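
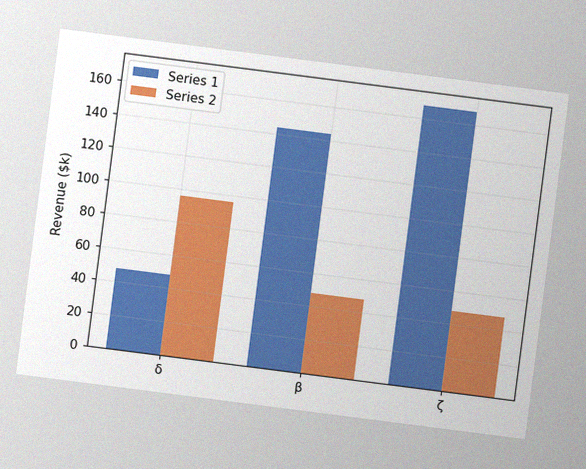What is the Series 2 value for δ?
$96k

The chart is tilted about 7° clockwise, with some photo noise. The Series 2 bar at δ reaches $96k on the y-axis.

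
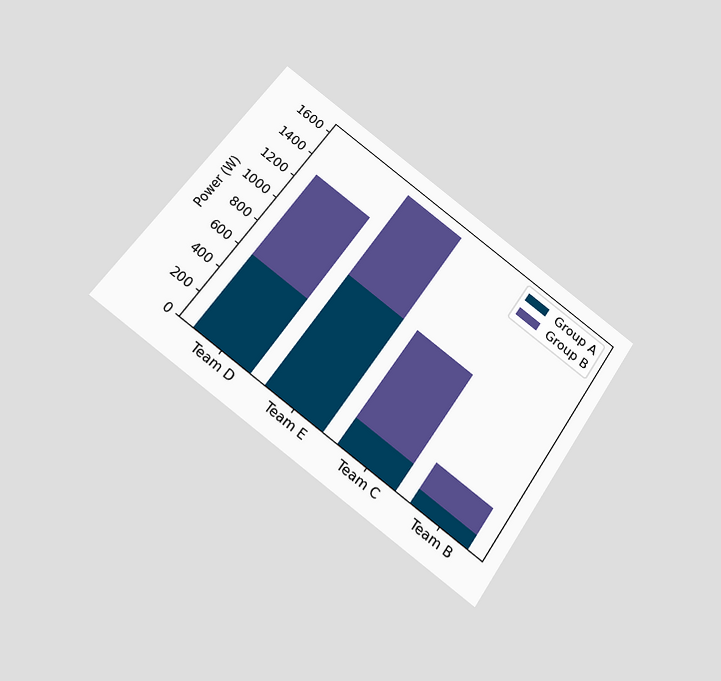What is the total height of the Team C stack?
900W

The chart is tilted about 35° clockwise and viewed slightly from below. The Team C stack's top reaches 900W on the y-axis.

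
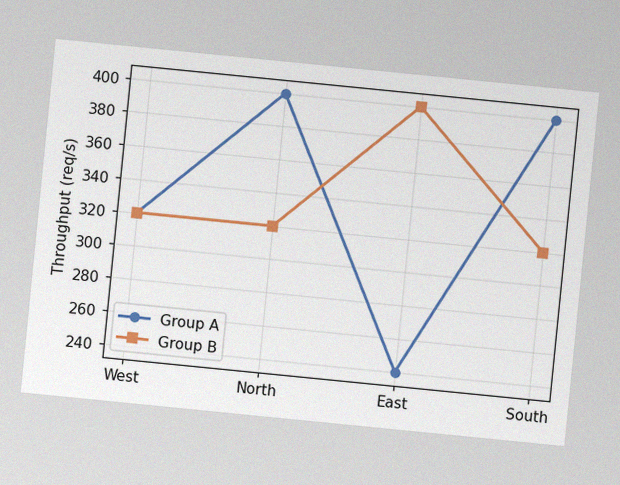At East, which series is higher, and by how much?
The chart is tilted about 6° clockwise, with some photo noise. At East, Group B sits above the other line by 160req/s.

Group B, by 160req/s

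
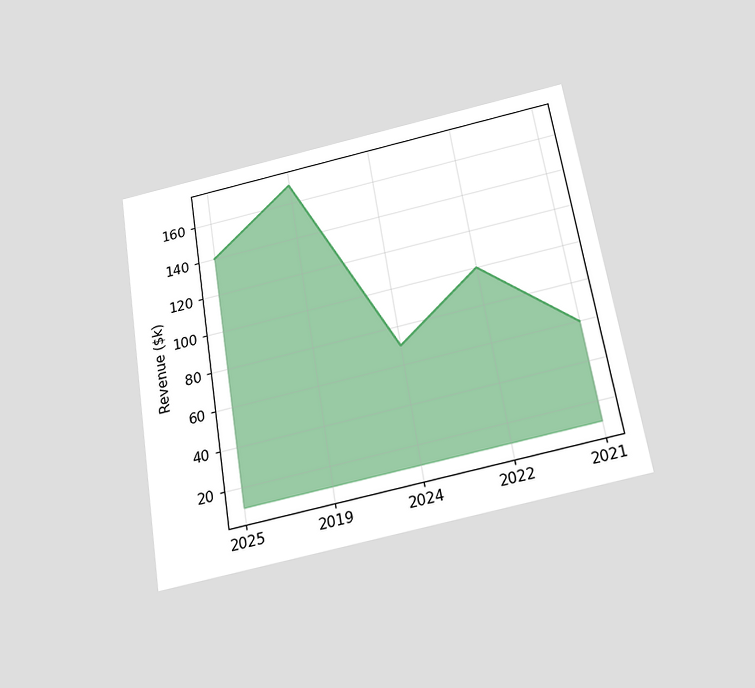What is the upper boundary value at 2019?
$170k

The chart is tilted about 9° counter-clockwise and viewed slightly from below. At 2019 the upper boundary is at $170k.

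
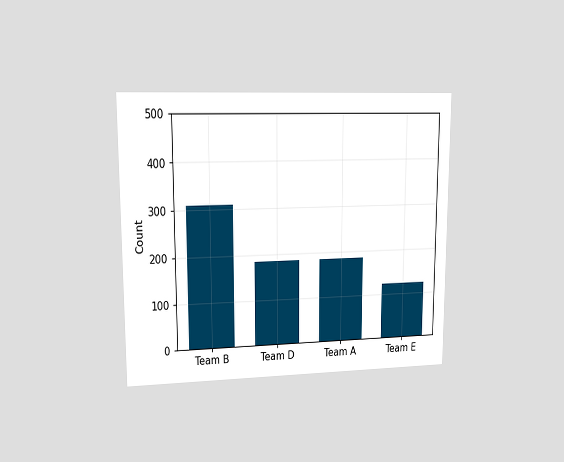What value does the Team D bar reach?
The chart is viewed at a slight angle. Reading along the chart's y-axis, the Team D bar reaches 186.

186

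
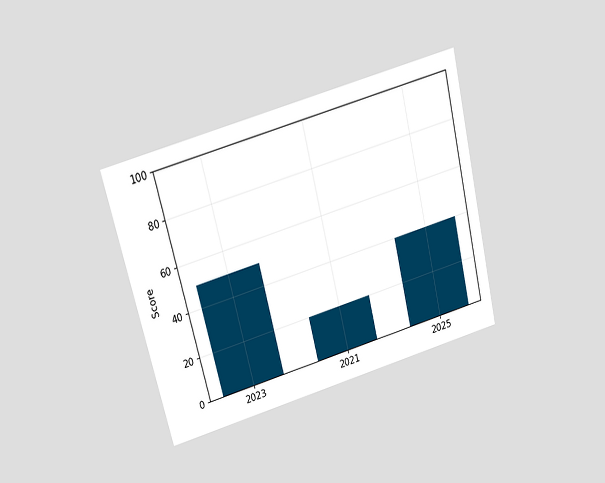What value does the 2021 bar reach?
20

The chart is tilted about 14° counter-clockwise and viewed slightly from above. Reading along the chart's y-axis, the 2021 bar reaches 20.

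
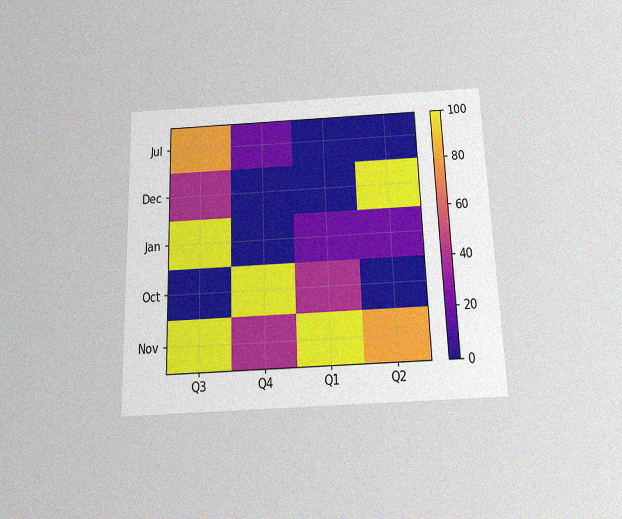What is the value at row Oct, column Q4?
The chart is tilted about 2° counter-clockwise and viewed slightly from below, with some photo noise. Matching cell (Oct, Q4) against the colorbar gives 100.

100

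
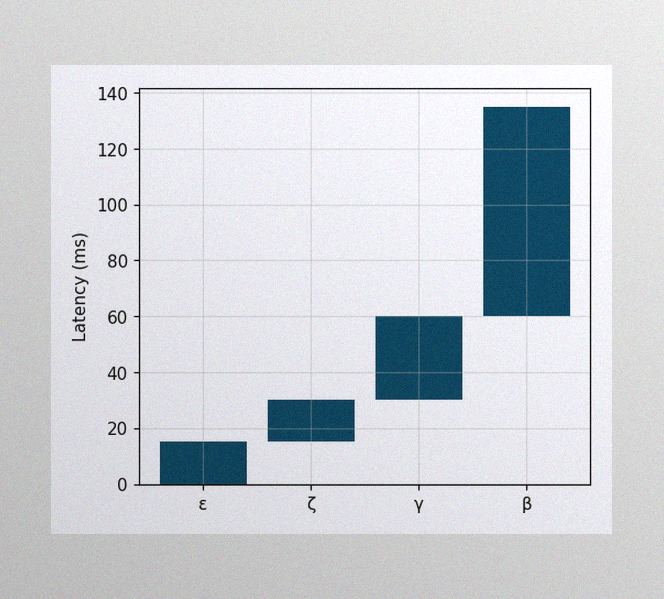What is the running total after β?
135ms

The image has some photo noise and uneven lighting. After β the running total reaches 135ms.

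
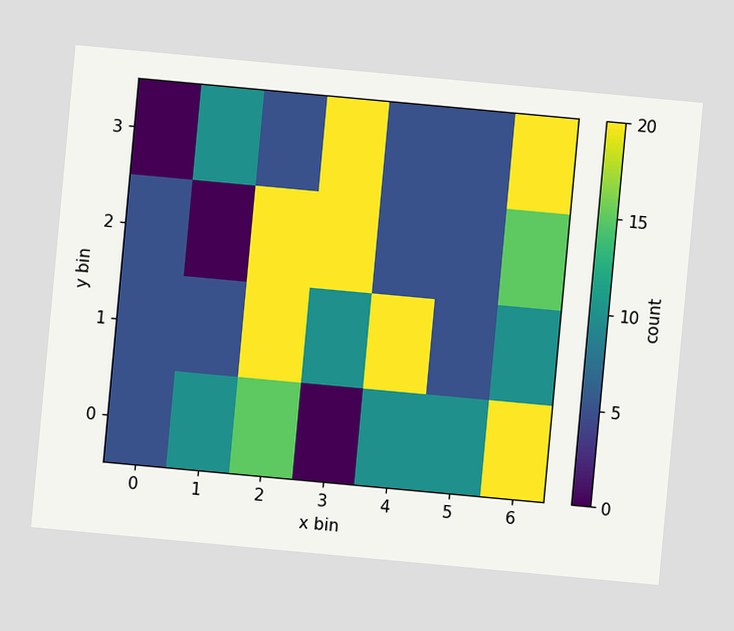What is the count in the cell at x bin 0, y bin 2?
5

The chart is tilted about 5° clockwise. Matching the cell (0, 2) against the colorbar gives 5.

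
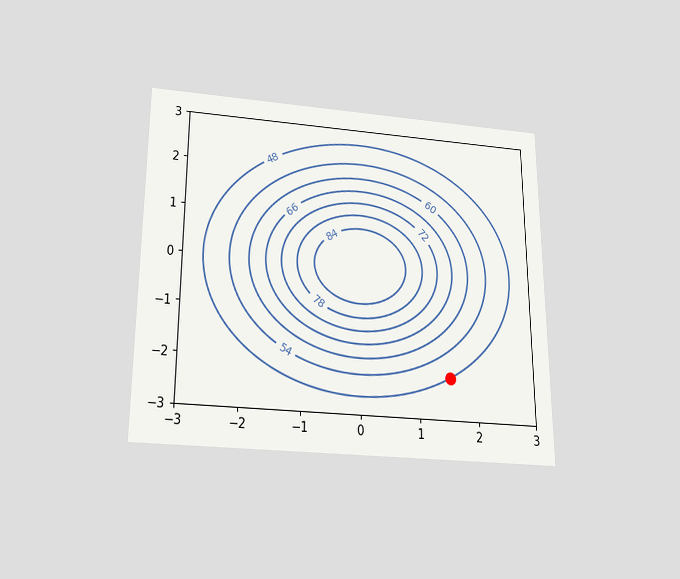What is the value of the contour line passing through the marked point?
48

The chart is viewed slightly from below. The marked point sits on the contour labelled 48.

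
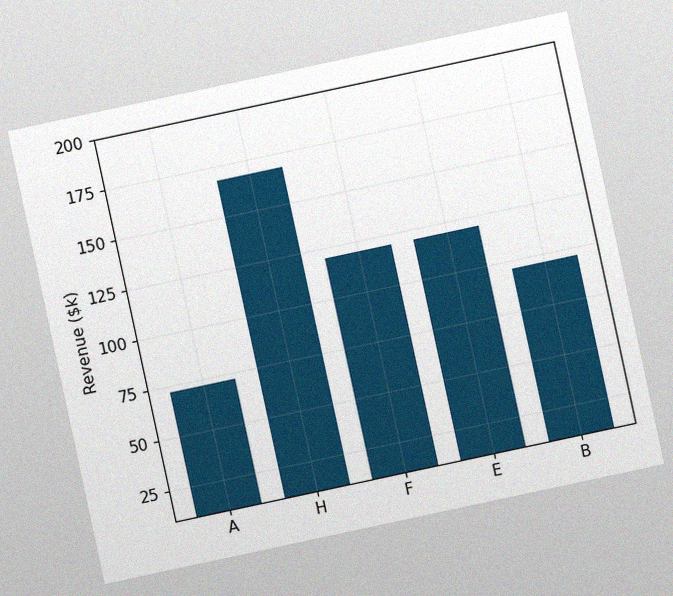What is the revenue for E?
$120k

The chart is tilted about 12° counter-clockwise, with some photo noise. Reading along the chart's y-axis, the E bar reaches $120k.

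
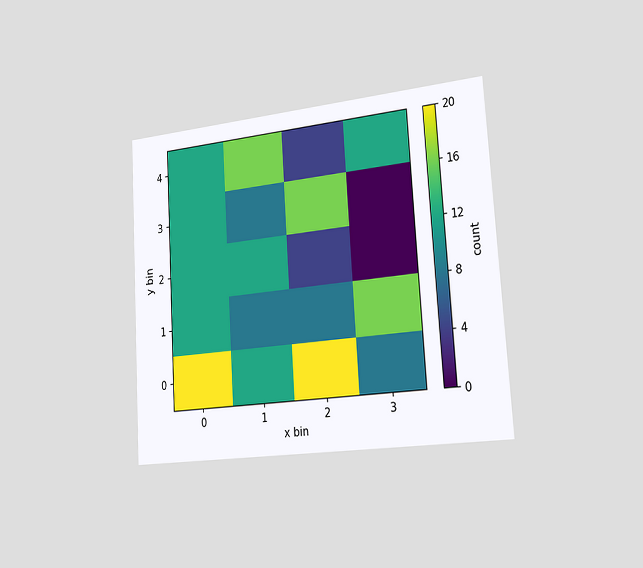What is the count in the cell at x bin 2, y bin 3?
The chart is tilted about 3° counter-clockwise and viewed slightly from the right. Matching the cell (2, 3) against the colorbar gives 16.

16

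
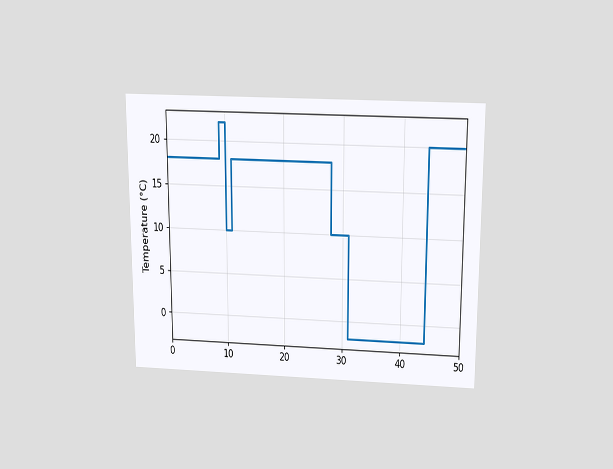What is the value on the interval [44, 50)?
The chart is viewed slightly from above. On [44, 50) the step sits at 20°C.

20°C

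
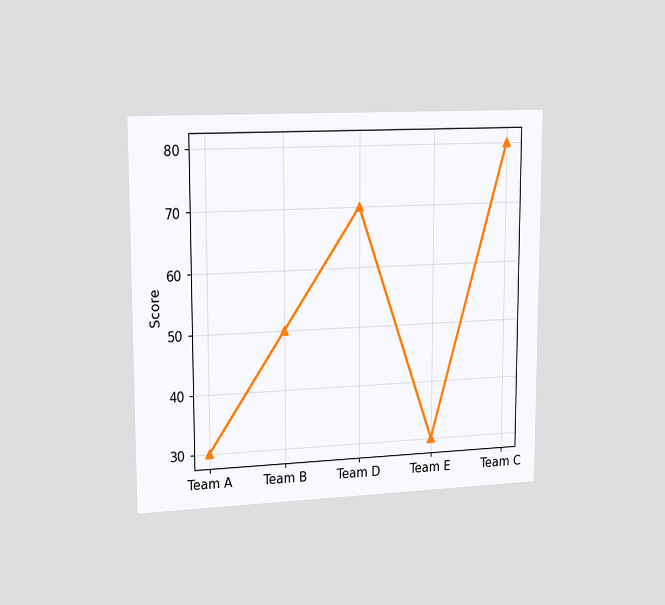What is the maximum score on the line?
80

The chart is viewed slightly from the left. The highest point is at Team C, and reading across to the y-axis gives 80.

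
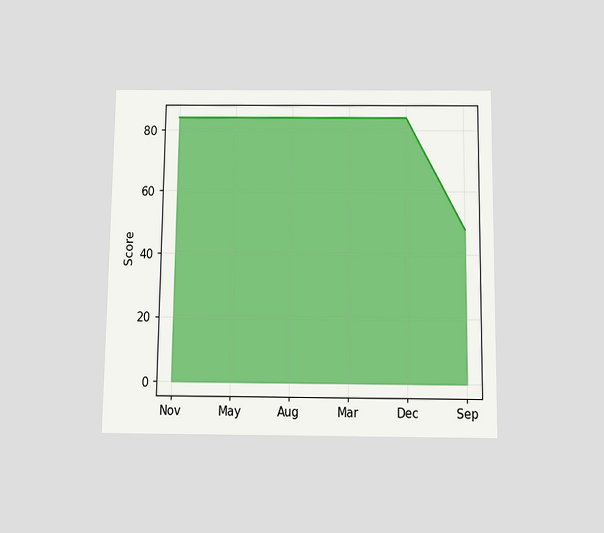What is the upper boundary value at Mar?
84

The chart is viewed slightly from below. At Mar the upper boundary is at 84.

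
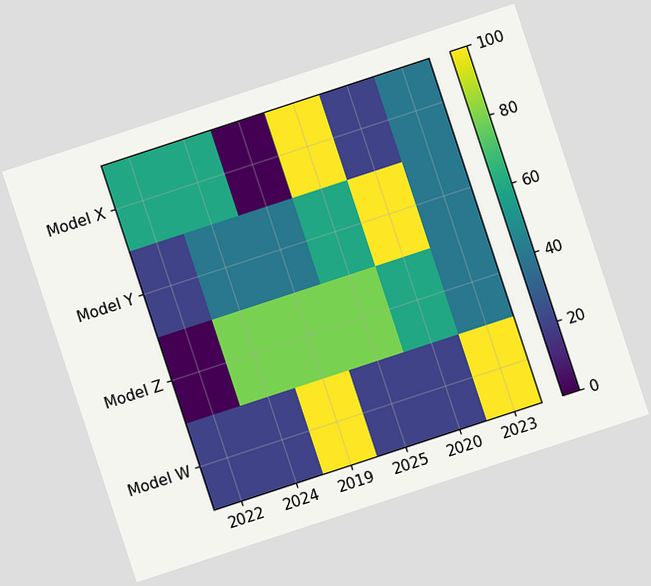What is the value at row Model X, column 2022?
60

The chart is tilted about 18° counter-clockwise. Matching cell (Model X, 2022) against the colorbar gives 60.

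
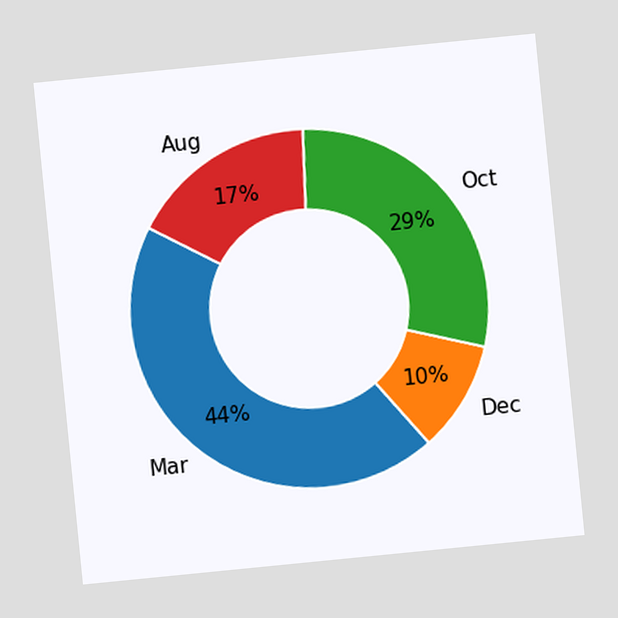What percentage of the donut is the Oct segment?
The chart is tilted about 6° counter-clockwise. The Oct segment takes up 29% of the ring.

29%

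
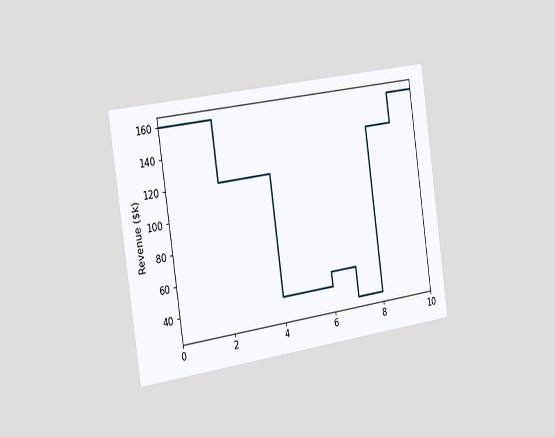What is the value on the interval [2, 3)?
The chart is tilted about 8° counter-clockwise and viewed slightly from the left. On [2, 3) the step sits at $120k.

$120k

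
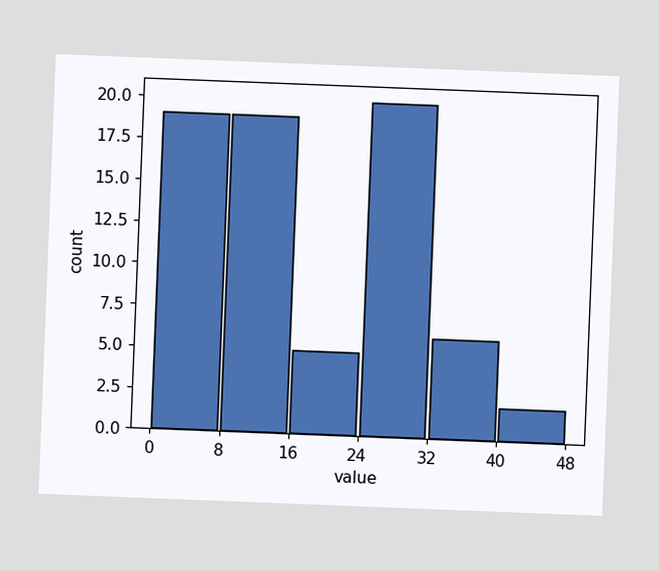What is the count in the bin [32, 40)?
6

The chart is tilted about 2° clockwise. The [32, 40) bin has height 6.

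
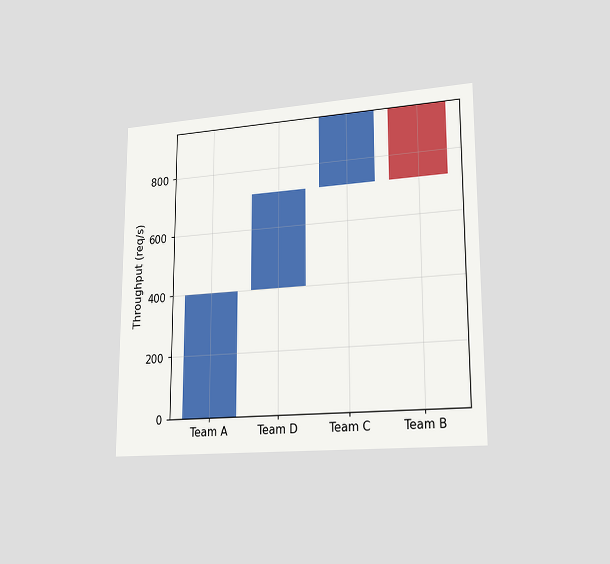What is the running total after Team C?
The chart is viewed slightly from the right. After Team C the running total reaches 960req/s.

960req/s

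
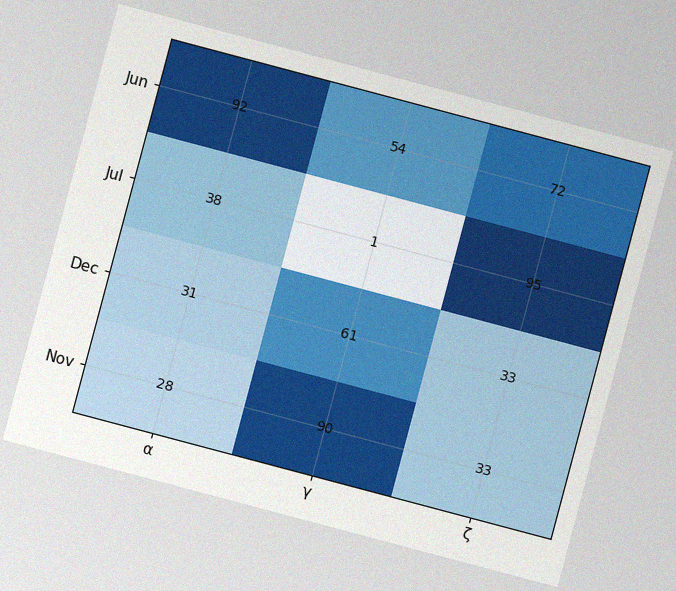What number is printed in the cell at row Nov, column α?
The chart is tilted about 15° clockwise, with some photo noise. The (Nov, α) cell reads 28.

28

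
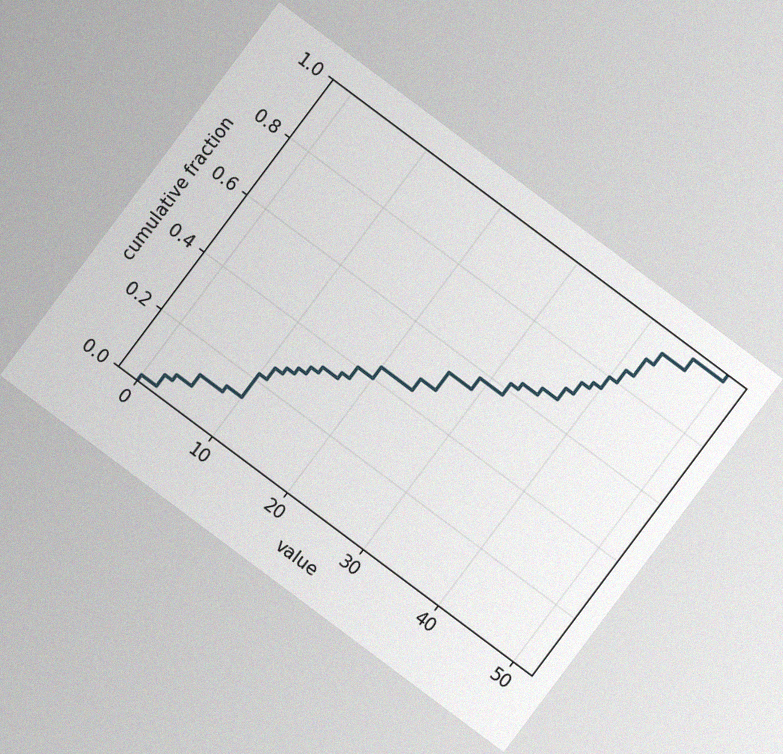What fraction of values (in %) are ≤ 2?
The chart is tilted about 37° clockwise, with some photo noise. At x=2 the ECDF step is at 6%.

6%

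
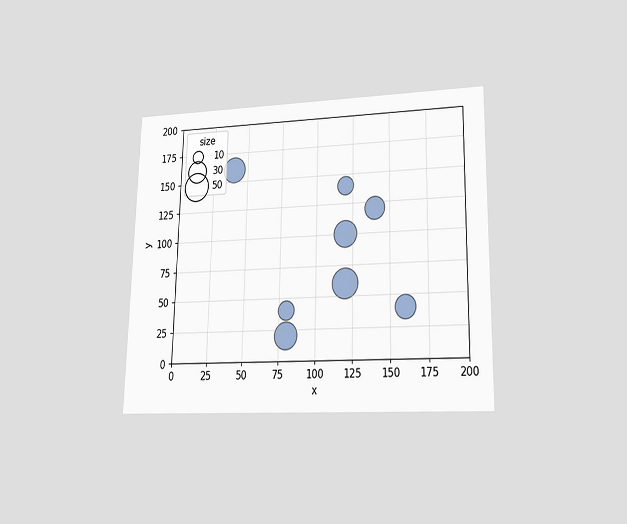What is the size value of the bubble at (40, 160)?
40

The chart is viewed at a slight angle. Matching the bubble at (40, 160) against the size legend gives 40.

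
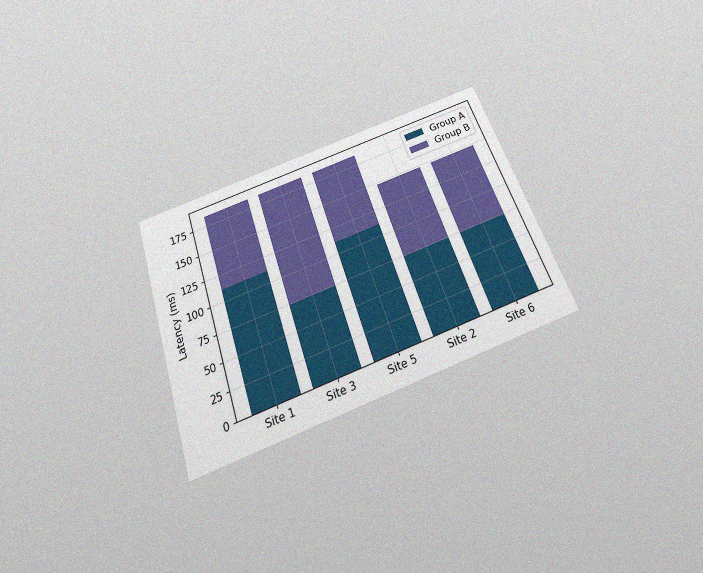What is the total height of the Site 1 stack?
The chart is tilted about 19° counter-clockwise and viewed slightly from below, with some photo noise. The Site 1 stack's top reaches 185ms on the y-axis.

185ms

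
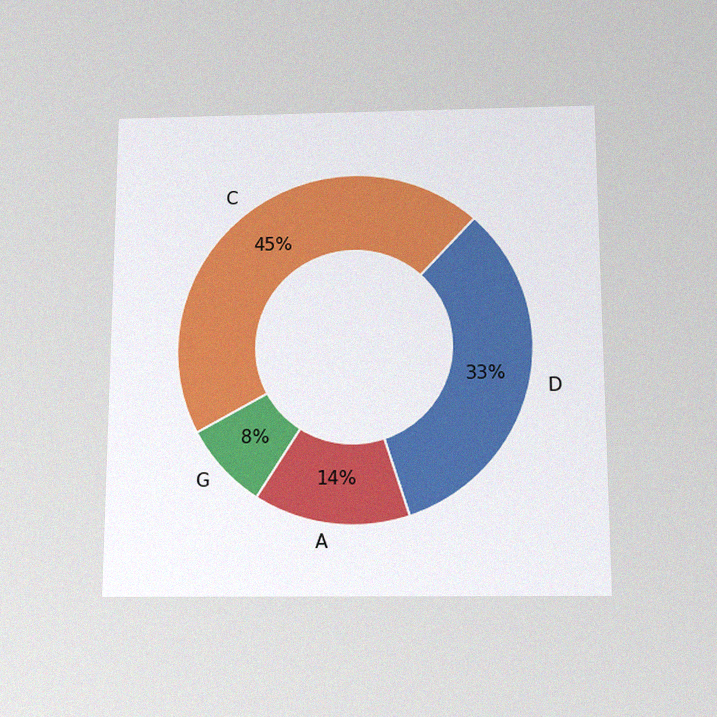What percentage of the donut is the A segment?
14%

The chart is viewed slightly from below, with some photo noise. The A segment takes up 14% of the ring.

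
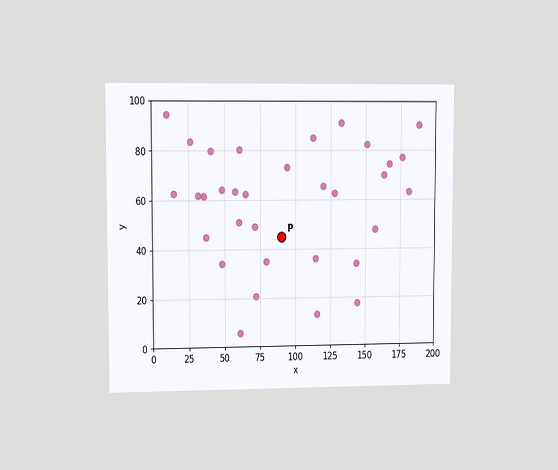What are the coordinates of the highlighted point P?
The chart is viewed at a slight angle. Following the gridlines from P to each axis, P sits at (90, 45).

(90, 45)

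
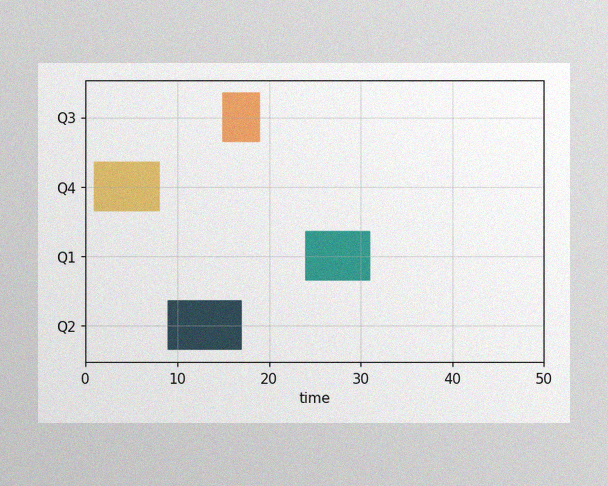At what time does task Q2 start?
The image has some photo noise and uneven lighting. The Q2 bar begins at t=9.

9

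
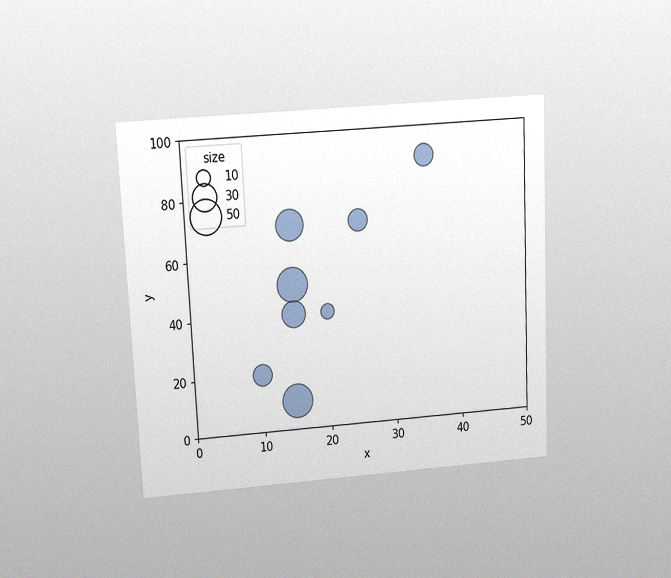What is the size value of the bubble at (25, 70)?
20

The chart is tilted about 3° counter-clockwise and viewed slightly from above, with some photo noise. Matching the bubble at (25, 70) against the size legend gives 20.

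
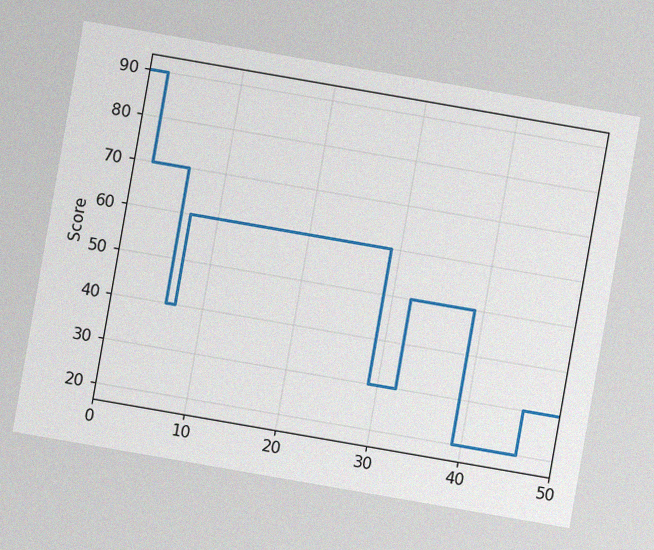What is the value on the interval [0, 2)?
The chart is tilted about 10° clockwise, with some photo noise. On [0, 2) the step sits at 90.

90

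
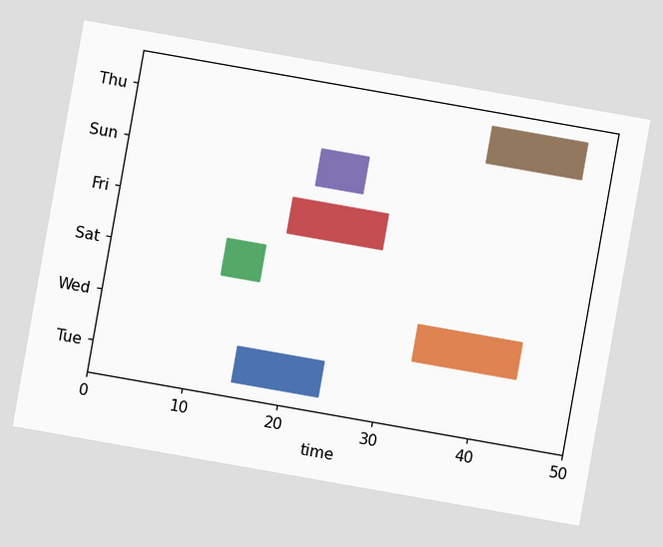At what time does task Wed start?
The chart is tilted about 10° clockwise. The Wed bar begins at t=33.

33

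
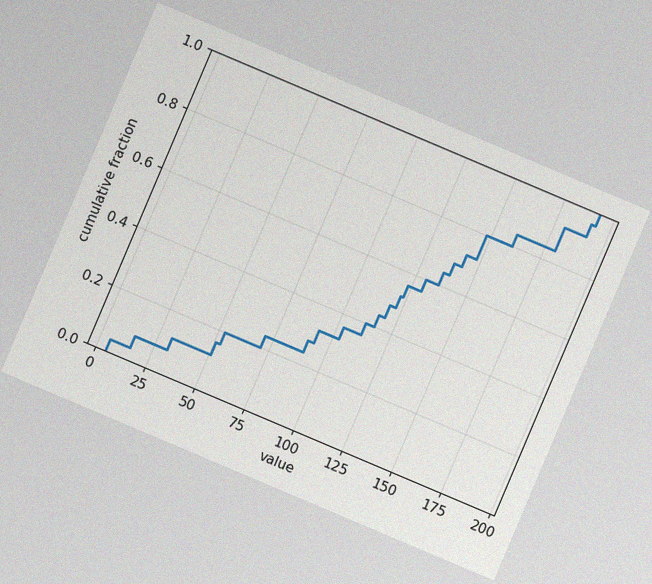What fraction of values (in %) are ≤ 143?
The chart is tilted about 23° clockwise, with some photo noise. At x=143 the ECDF step is at 72%.

72%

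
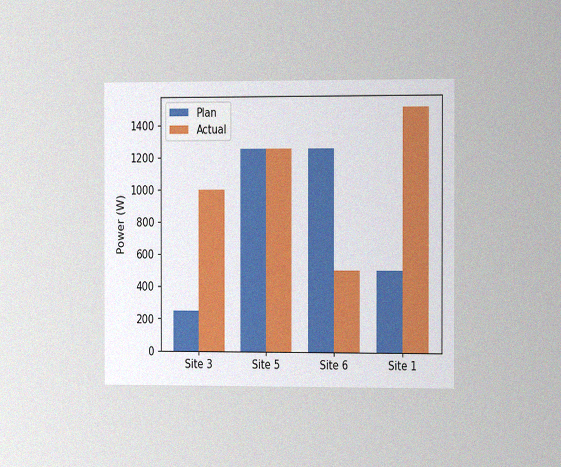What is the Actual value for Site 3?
1000W

The chart is viewed slightly from the right, with some photo noise. The Actual bar at Site 3 reaches 1000W on the y-axis.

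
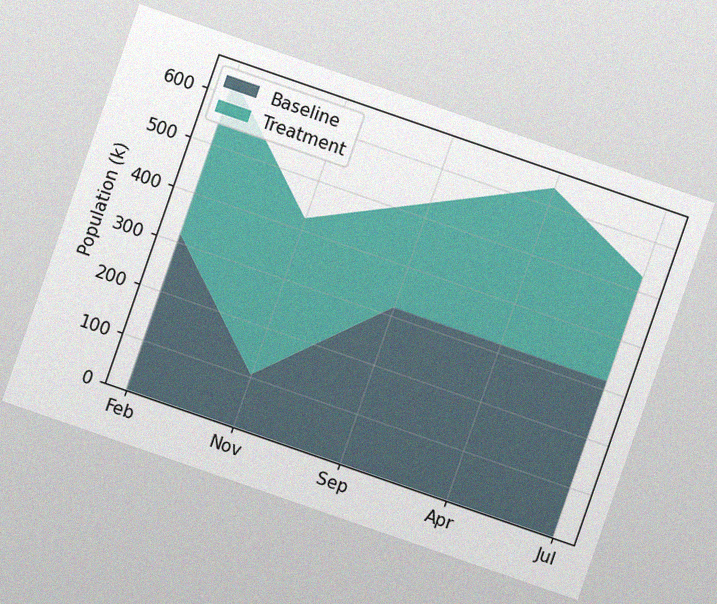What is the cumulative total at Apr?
636k

The chart is tilted about 19° clockwise, with some photo noise. The stacked total at Apr reaches 636k.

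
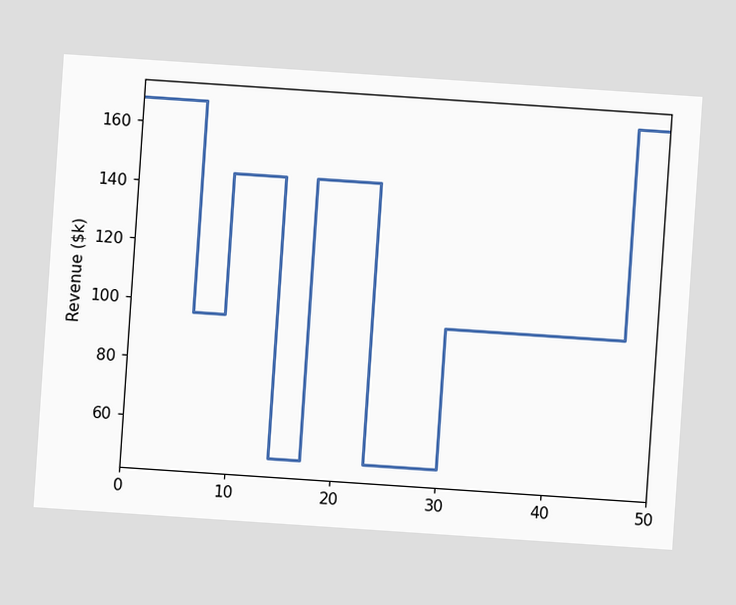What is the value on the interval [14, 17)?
$48k

The chart is tilted about 4° clockwise. On [14, 17) the step sits at $48k.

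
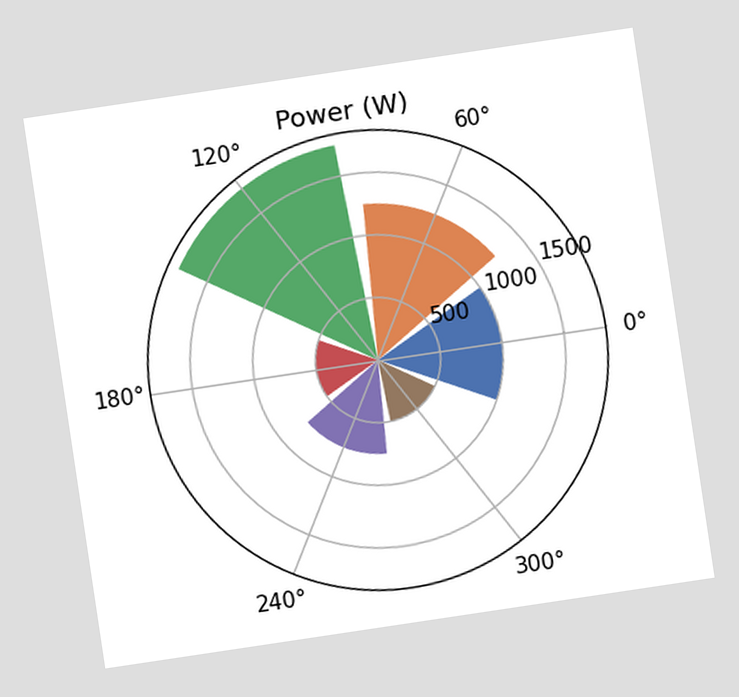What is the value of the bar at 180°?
The chart is tilted about 8° counter-clockwise. The bar at 180° reaches 500W on the radial axis.

500W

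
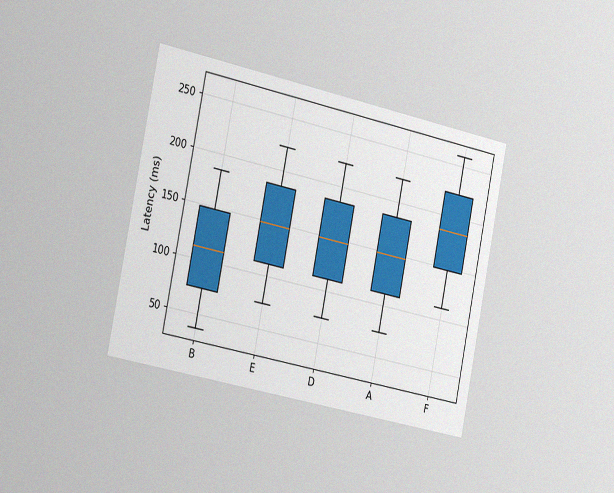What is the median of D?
148ms

The chart is tilted about 12° clockwise and viewed slightly from the left, with some photo noise. The median line in the D box sits at 148ms.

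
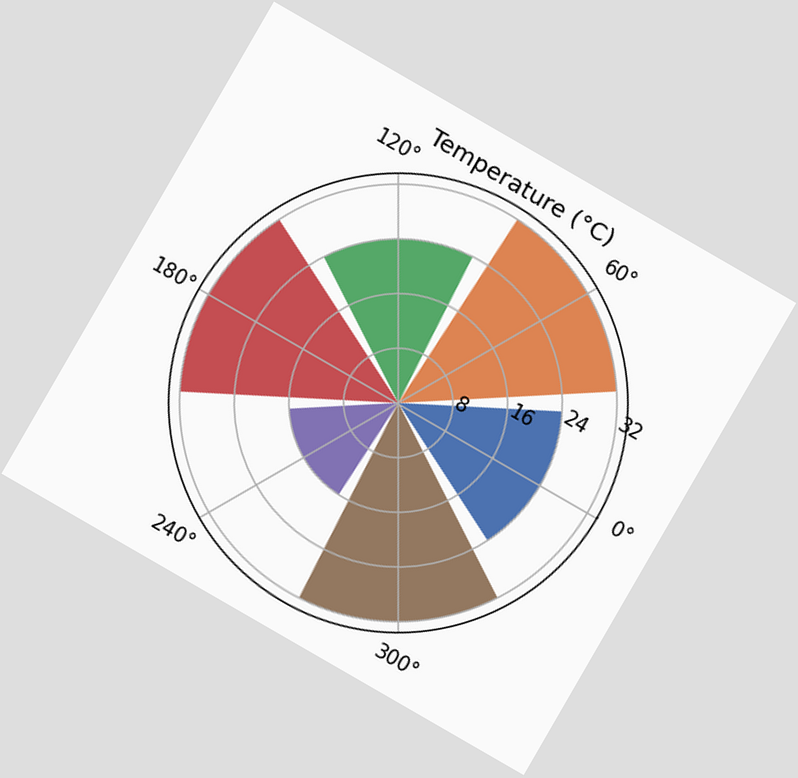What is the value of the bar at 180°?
The chart is tilted about 30° clockwise. The bar at 180° reaches 32°C on the radial axis.

32°C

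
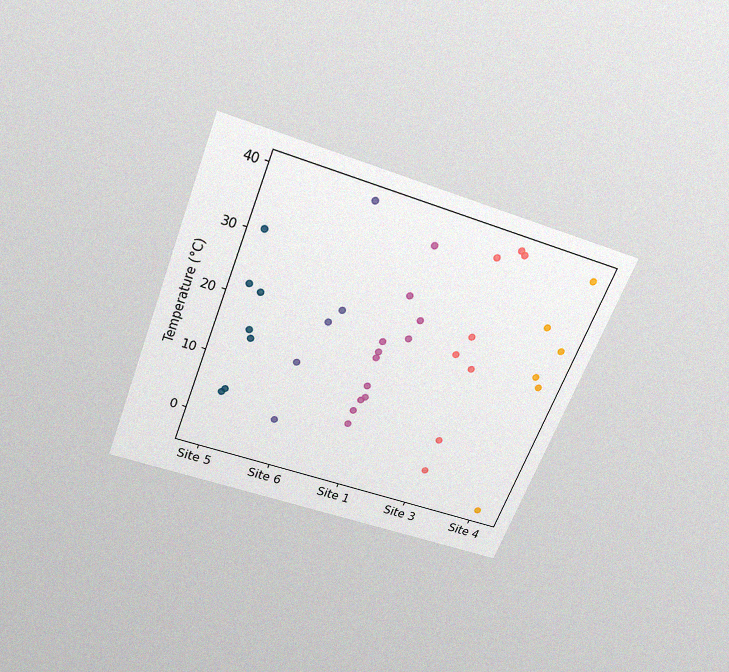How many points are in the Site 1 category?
The chart is tilted about 21° clockwise and viewed slightly from above, with some photo noise. Counting the markers in the Site 1 column gives 12.

12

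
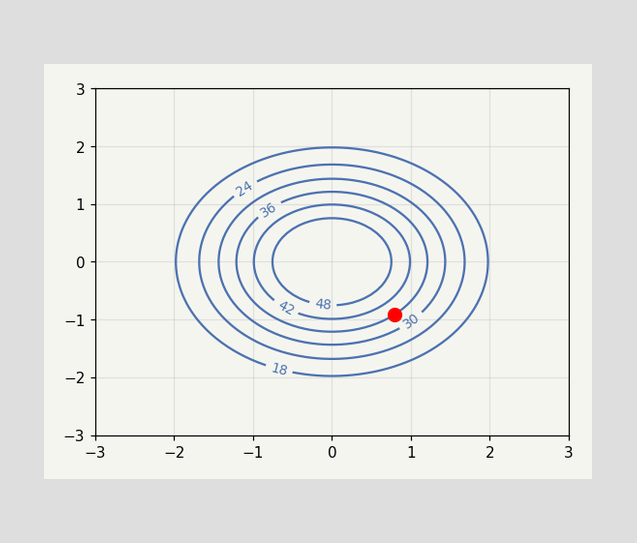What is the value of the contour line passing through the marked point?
36

The marked point sits on the contour labelled 36.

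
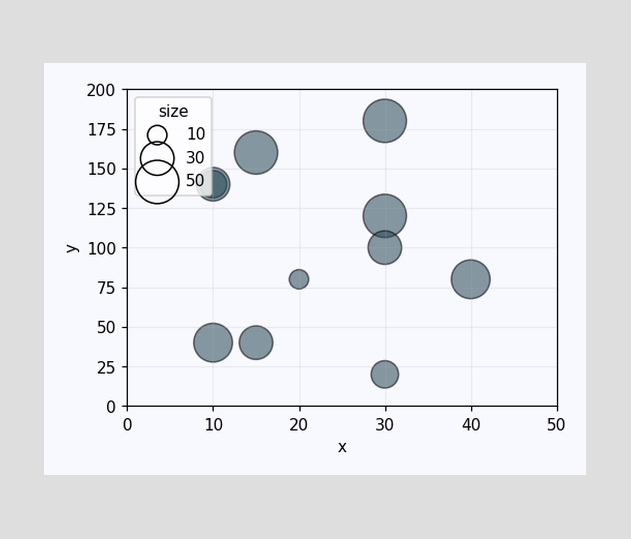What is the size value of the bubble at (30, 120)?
50

Matching the bubble at (30, 120) against the size legend gives 50.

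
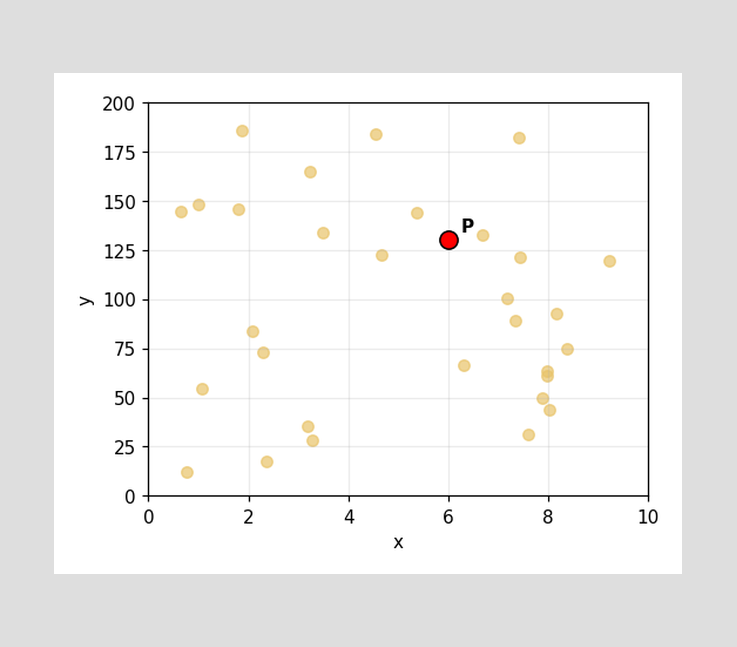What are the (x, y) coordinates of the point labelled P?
Following the gridlines from P to each axis, P sits at (6, 130).

(6, 130)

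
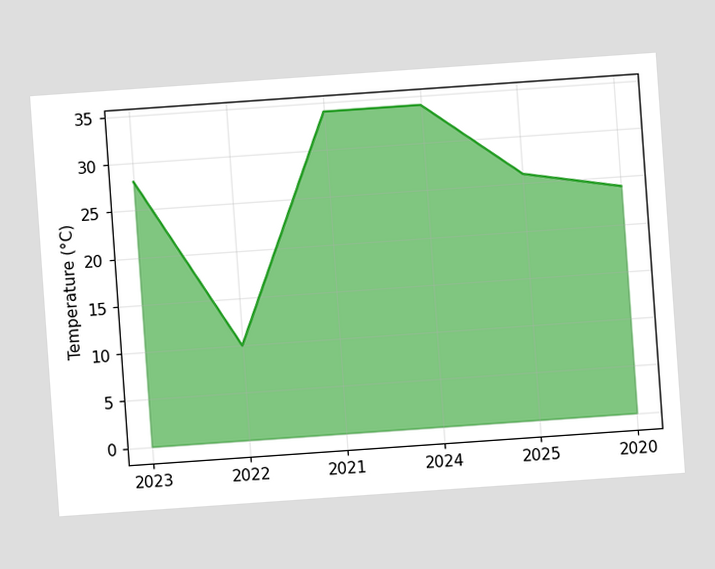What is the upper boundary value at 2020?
24°C

The chart is tilted about 4° counter-clockwise. At 2020 the upper boundary is at 24°C.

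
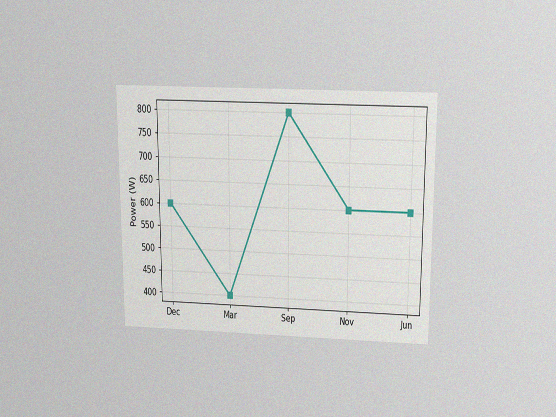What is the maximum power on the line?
The chart is viewed slightly from above, with some photo noise. The highest point is at Sep, and reading across to the y-axis gives 800W.

800W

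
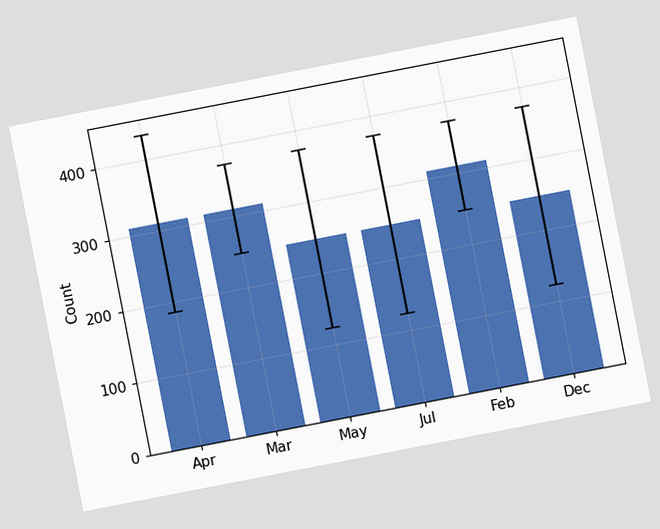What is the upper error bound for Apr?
The chart is tilted about 11° counter-clockwise. The Apr bar's upper whisker reaches 434.

434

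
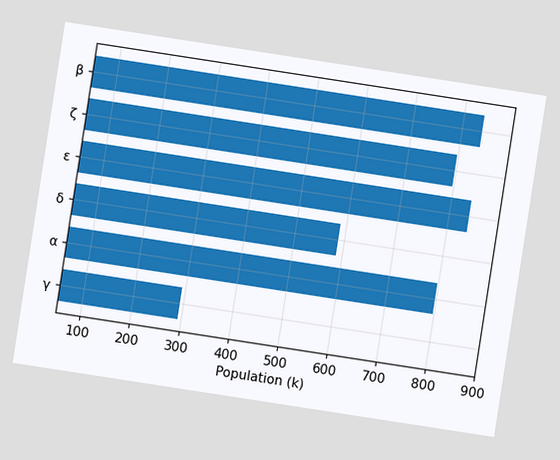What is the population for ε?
The chart is tilted about 9° clockwise. Reading along the chart's x-axis, the ε bar reaches 840k.

840k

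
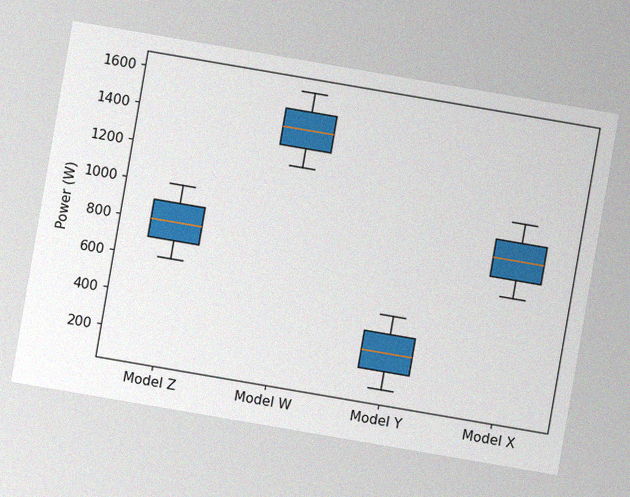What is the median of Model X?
The chart is tilted about 10° clockwise, with some photo noise. The median line in the Model X box sits at 900W.

900W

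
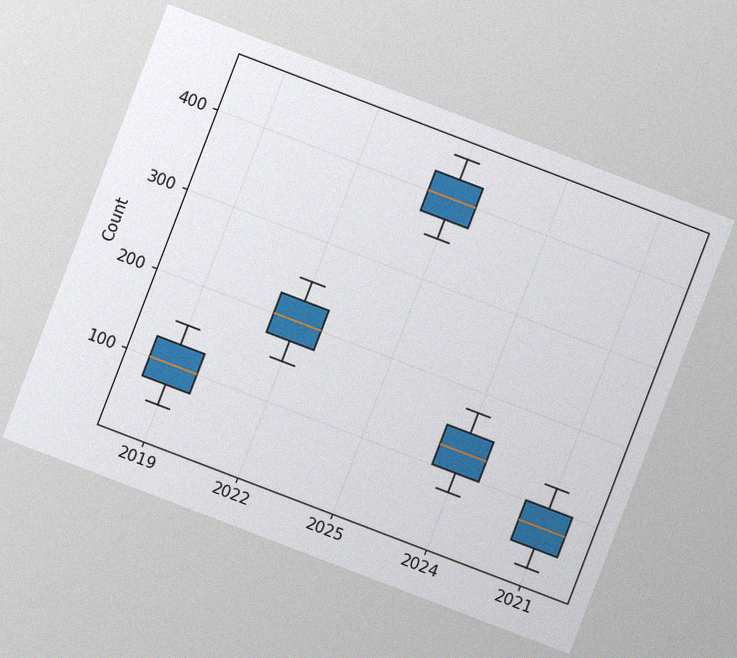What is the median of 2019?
100

The chart is tilted about 21° clockwise, with some photo noise. The median line in the 2019 box sits at 100.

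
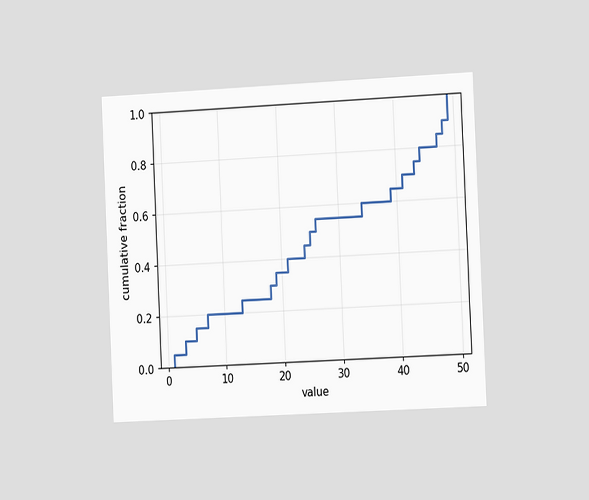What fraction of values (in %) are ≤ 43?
75%

The chart is tilted about 3° counter-clockwise and viewed at a slight angle. At x=43 the ECDF step is at 75%.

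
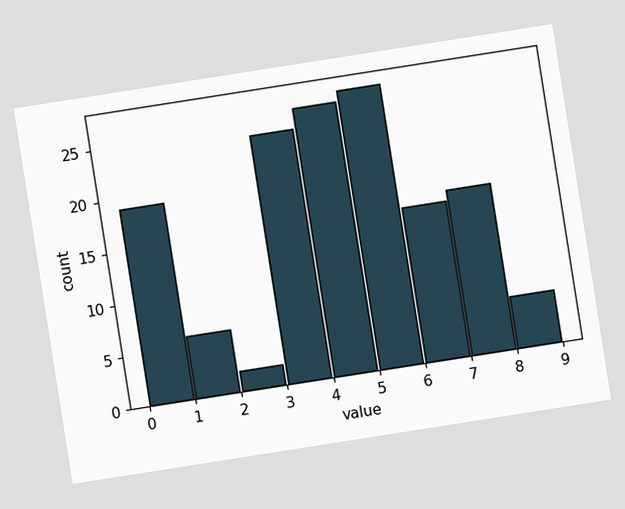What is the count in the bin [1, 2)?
6

The chart is tilted about 9° counter-clockwise. The [1, 2) bin has height 6.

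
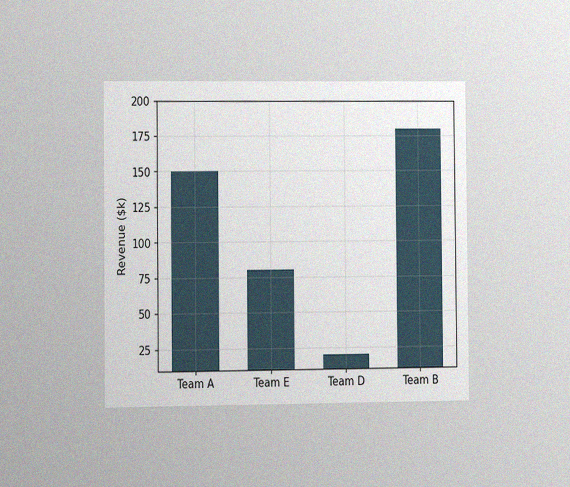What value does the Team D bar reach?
$20k

The chart is viewed at a slight angle, with some photo noise. Reading along the chart's y-axis, the Team D bar reaches $20k.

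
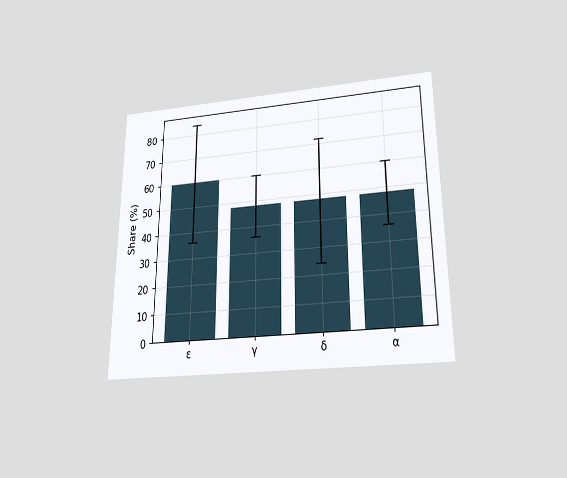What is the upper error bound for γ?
60%

The chart is viewed slightly from below. The γ bar's upper whisker reaches 60%.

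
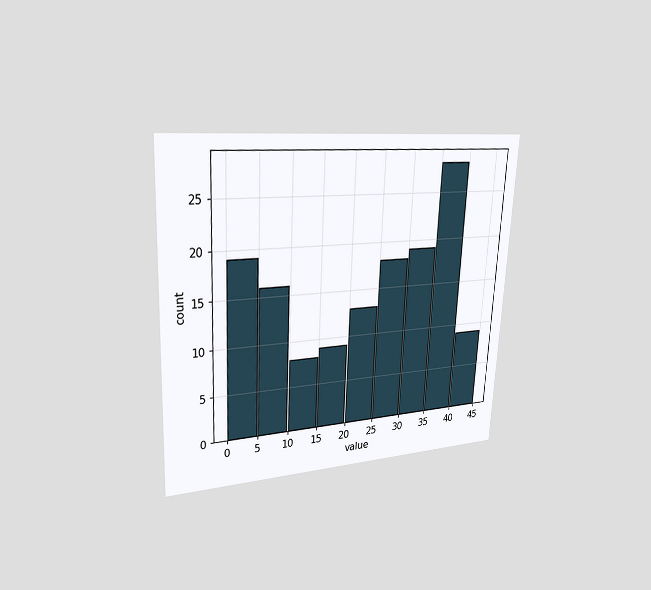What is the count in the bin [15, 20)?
The chart is tilted about 3° clockwise and viewed slightly from the left. The [15, 20) bin has height 9.

9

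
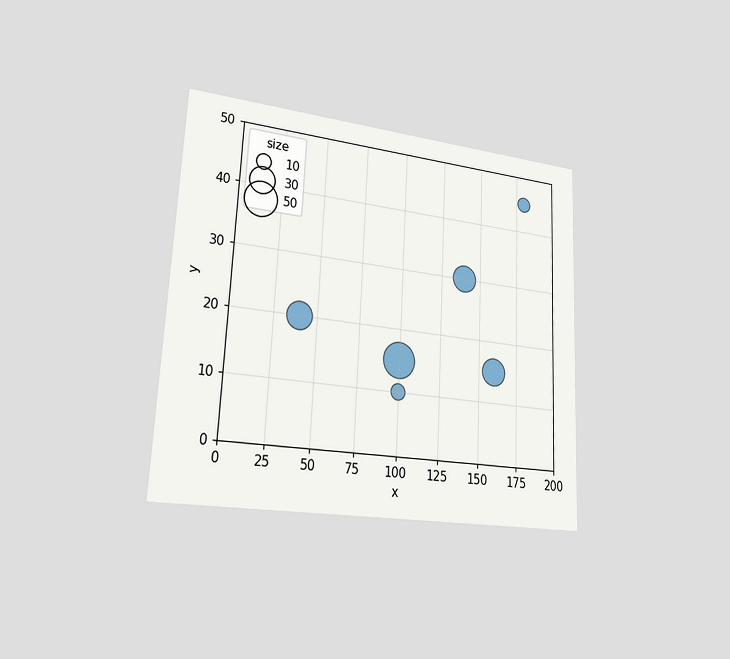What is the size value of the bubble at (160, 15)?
The chart is tilted about 3° clockwise and viewed slightly from the left. Matching the bubble at (160, 15) against the size legend gives 30.

30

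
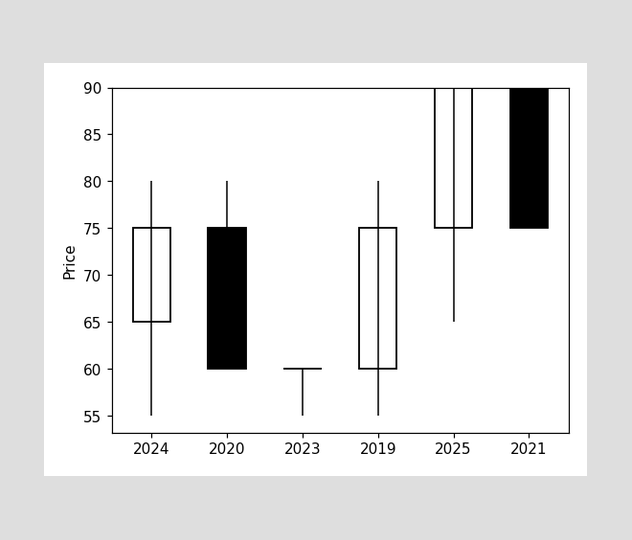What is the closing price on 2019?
The 2019 candle closes at 75.

75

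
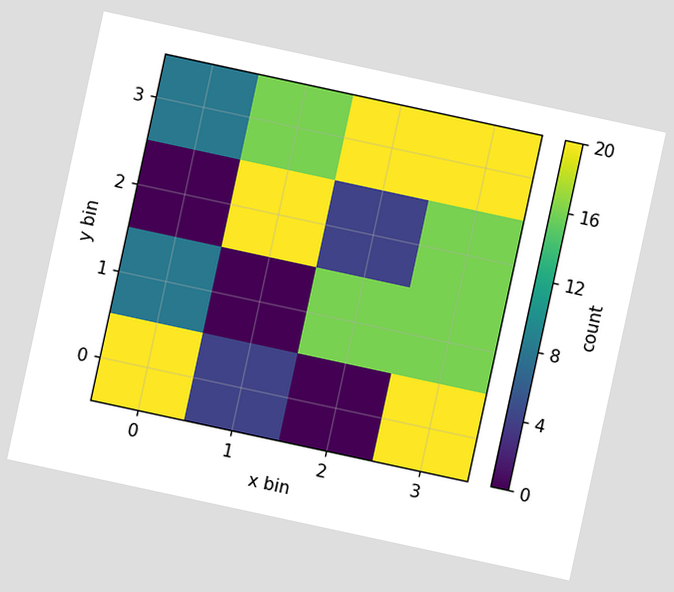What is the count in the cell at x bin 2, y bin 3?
The chart is tilted about 12° clockwise. Matching the cell (2, 3) against the colorbar gives 20.

20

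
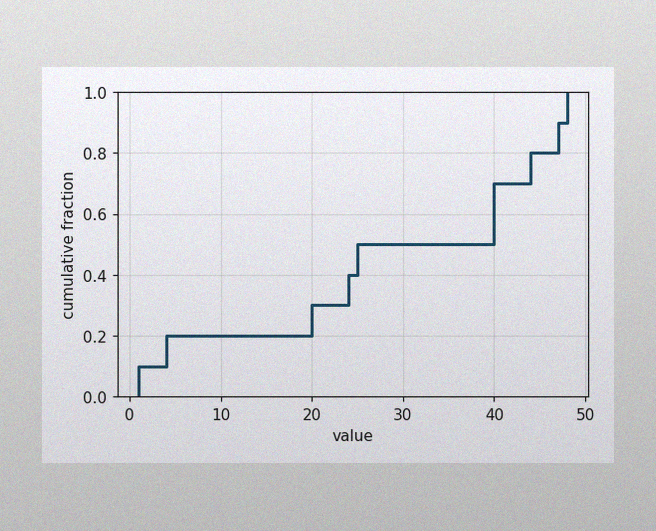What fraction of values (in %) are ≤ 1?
The image has some photo noise and uneven lighting. At x=1 the ECDF step is at 10%.

10%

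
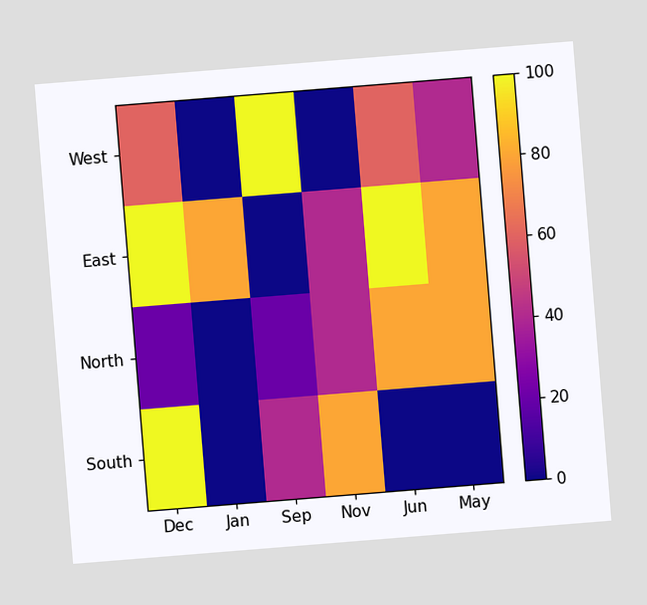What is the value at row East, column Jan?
80

The chart is tilted about 5° counter-clockwise. Matching cell (East, Jan) against the colorbar gives 80.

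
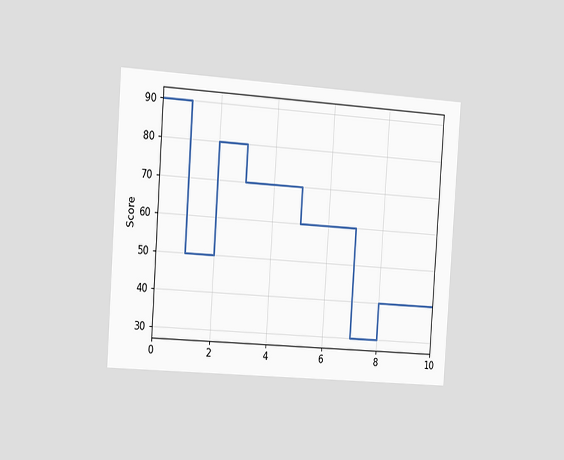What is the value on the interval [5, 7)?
The chart is tilted about 4° clockwise and viewed slightly from the left. On [5, 7) the step sits at 60.

60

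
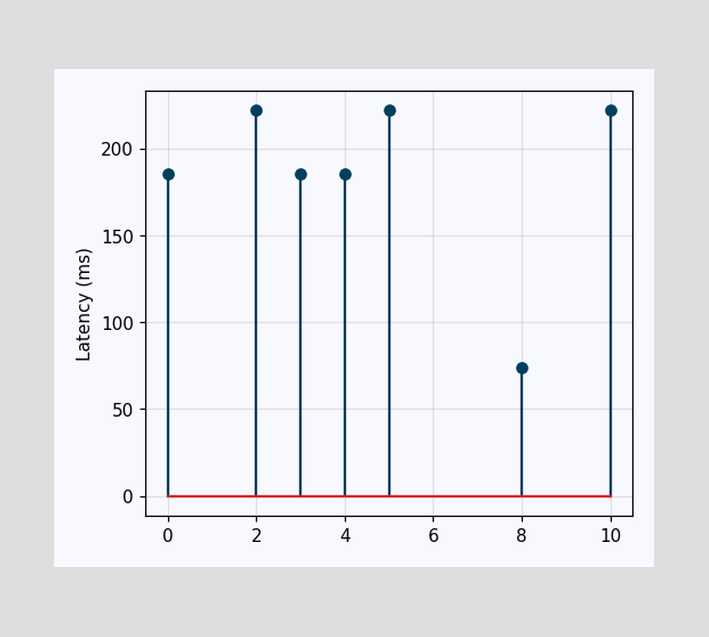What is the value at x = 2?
The stem at x=2 reaches 222ms.

222ms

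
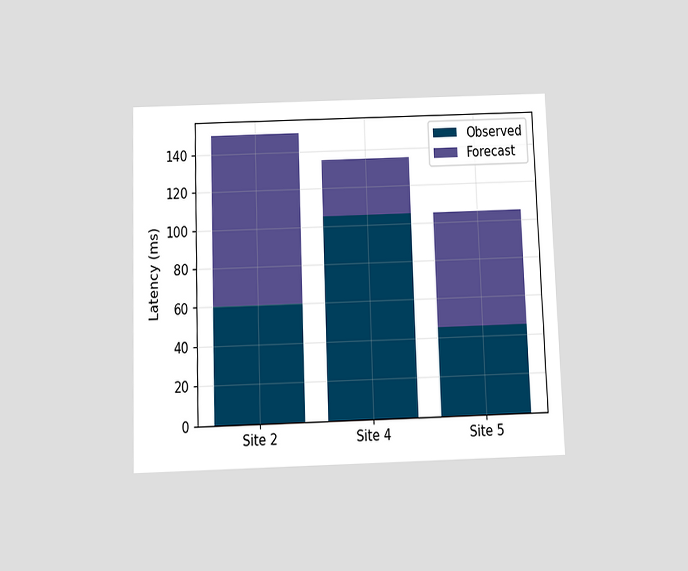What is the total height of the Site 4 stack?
The chart is viewed slightly from below. The Site 4 stack's top reaches 135ms on the y-axis.

135ms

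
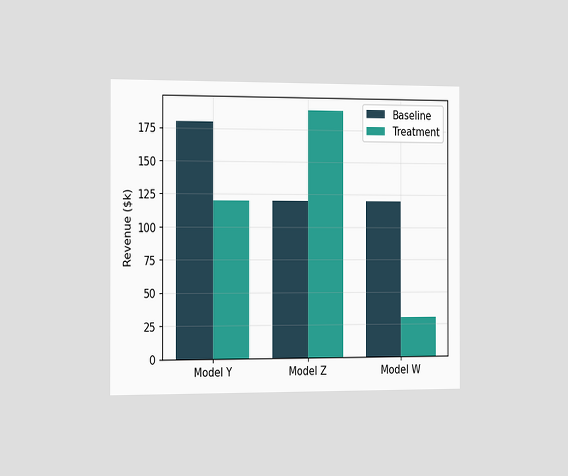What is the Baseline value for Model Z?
The chart is viewed slightly from the left. The Baseline bar at Model Z reaches $120k on the y-axis.

$120k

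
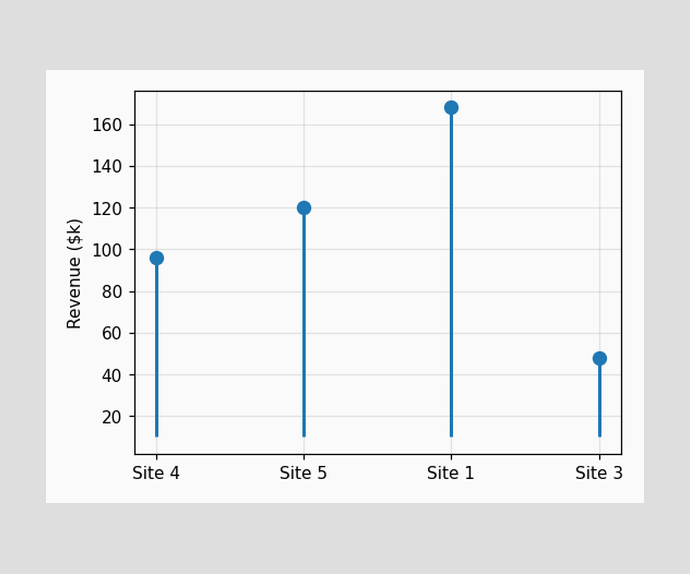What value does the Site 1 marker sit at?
The Site 1 marker sits at $168k.

$168k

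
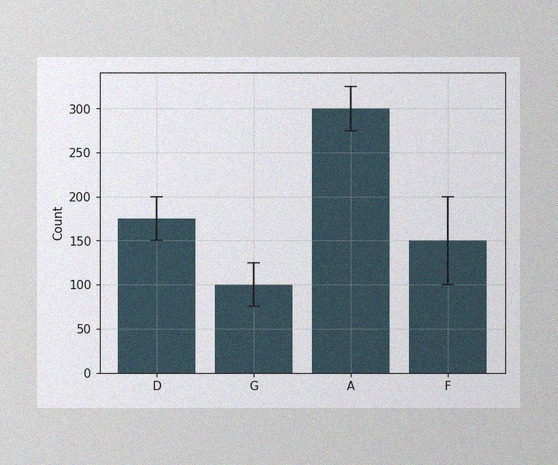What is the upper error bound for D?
The image has some photo noise and uneven lighting. The D bar's upper whisker reaches 200.

200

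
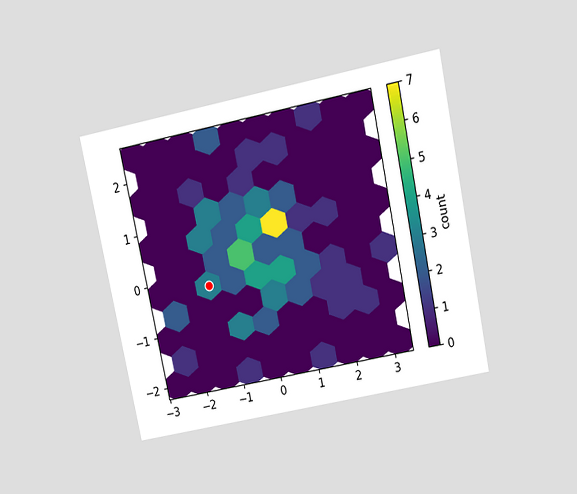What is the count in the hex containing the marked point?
The chart is tilted about 12° counter-clockwise and viewed slightly from above. The marked hex reads 3 on the colorbar.

3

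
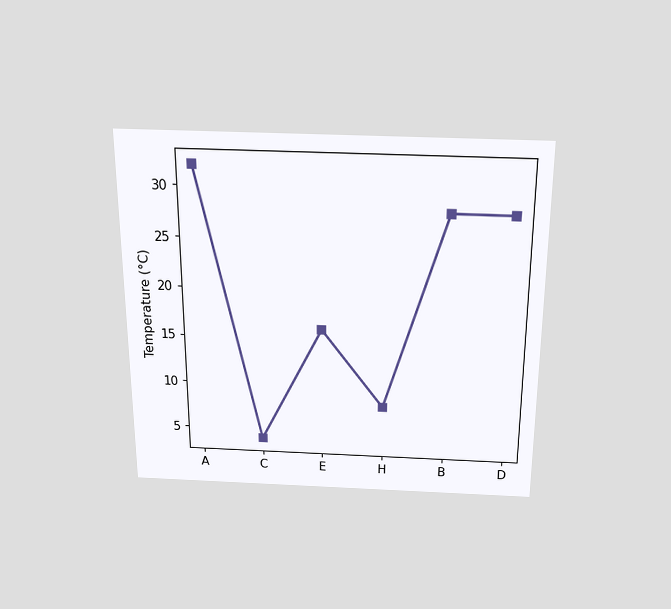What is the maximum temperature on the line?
The chart is viewed slightly from above. The highest point is at A, and reading across to the y-axis gives 32°C.

32°C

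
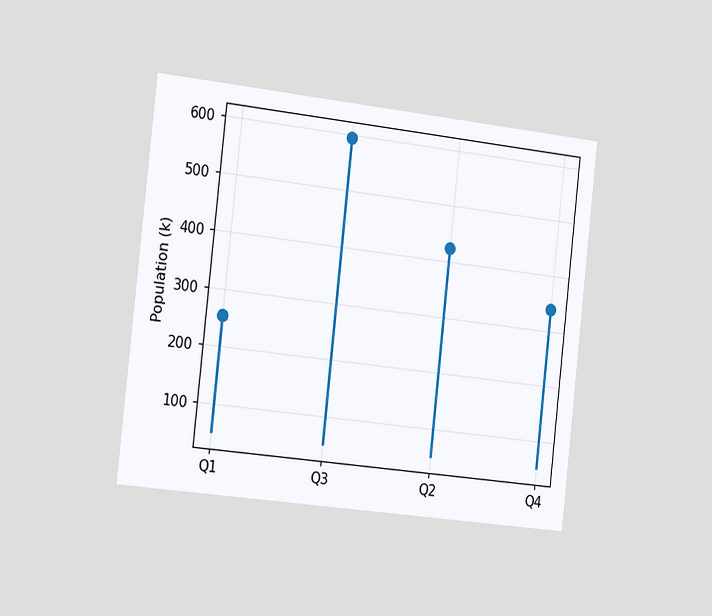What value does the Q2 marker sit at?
The chart is tilted about 6° clockwise and viewed slightly from the left. The Q2 marker sits at 425k.

425k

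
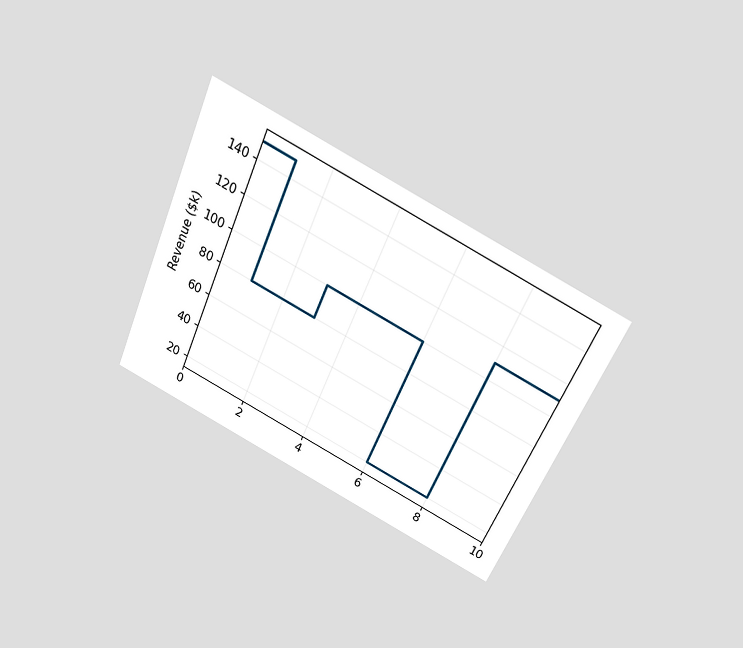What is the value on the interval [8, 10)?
The chart is tilted about 24° clockwise and viewed slightly from above. On [8, 10) the step sits at $110k.

$110k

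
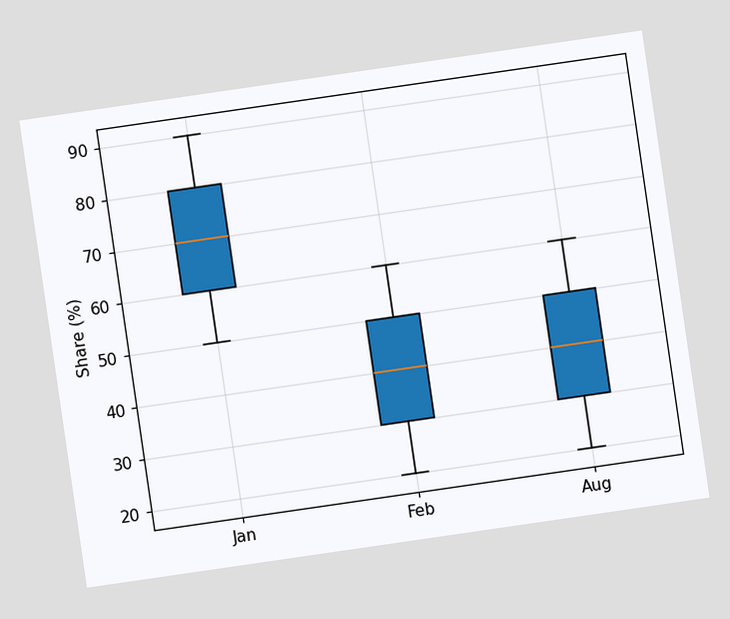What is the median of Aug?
40%

The chart is tilted about 8° counter-clockwise. The median line in the Aug box sits at 40%.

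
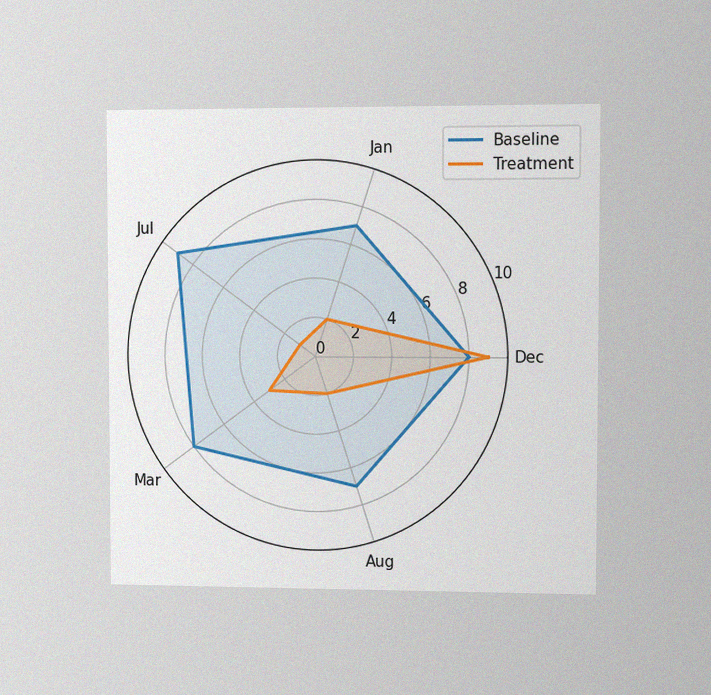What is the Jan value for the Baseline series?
The chart is viewed at a slight angle, with some photo noise. On the Jan axis, Baseline reaches 7.

7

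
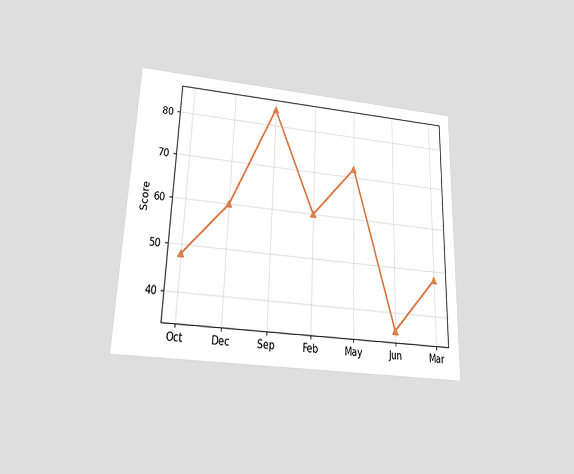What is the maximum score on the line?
The chart is viewed slightly from below. The highest point is at Sep, and reading across to the y-axis gives 84.

84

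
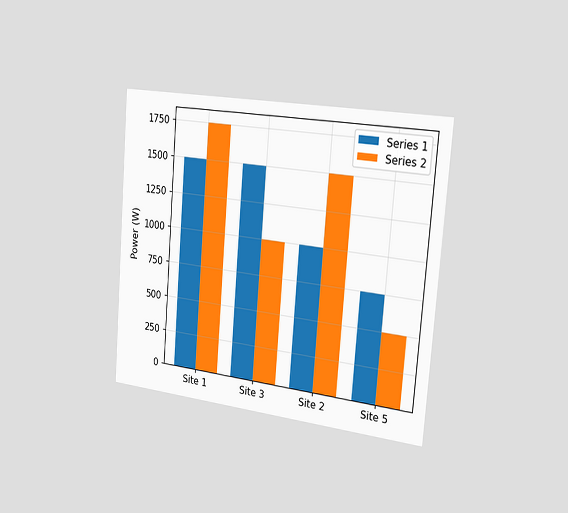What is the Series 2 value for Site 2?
1500W

The chart is tilted about 4° clockwise and viewed slightly from the right. The Series 2 bar at Site 2 reaches 1500W on the y-axis.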